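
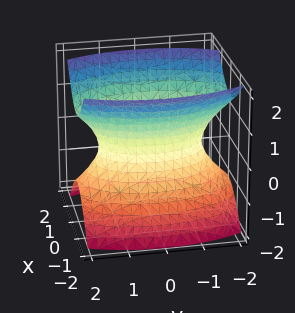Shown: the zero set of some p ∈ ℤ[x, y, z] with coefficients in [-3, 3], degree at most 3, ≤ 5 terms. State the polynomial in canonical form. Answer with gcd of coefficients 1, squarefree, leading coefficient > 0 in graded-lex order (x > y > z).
Degree: one connected sheet with a waist; a quadric, so deg p = 2.
Symmetries: mirror symmetry y ↦ −y ⇒ only even powers of y; mirror symmetry z ↦ −z ⇒ only even powers of z; the x ↦ −x reflection is a symmetry, so x appears only in even powers.
Checking where it meets the axes: the surface avoids every integer z-axis point in the box.
These observations pin down the coefficients.

3*x^2 + y^2 - 2*z^2 - 2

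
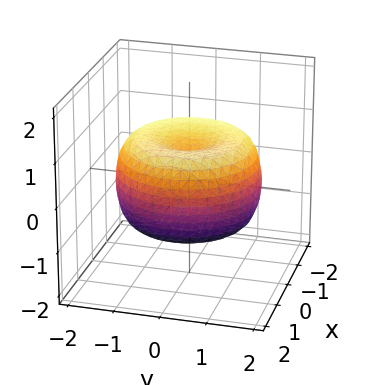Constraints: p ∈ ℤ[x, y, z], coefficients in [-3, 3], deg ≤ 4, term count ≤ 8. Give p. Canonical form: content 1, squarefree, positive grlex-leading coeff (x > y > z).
x^4 + 2*x^2*y^2 + y^4 - 2*x^2 - 2*y^2 + 2*z^2 - 1

First, the degree is 4 — a generic line meets the surface in up to 4 points.
Next, symmetries: rotational symmetry about the z-axis ⇒ p depends on x, y only through x² + y².
Next, against the integer gridlines: a circular section at z = -1 has radius exactly 1.
Finally, putting this together gives p.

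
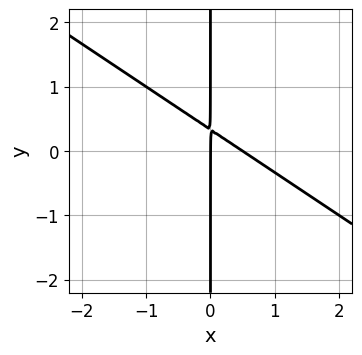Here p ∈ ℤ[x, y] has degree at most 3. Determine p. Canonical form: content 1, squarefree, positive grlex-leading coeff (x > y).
Degree: the shape is more complex than any degree-1 curve, so deg p = 2.
From the visible intercepts: the visible y-axis segment lies entirely on the curve; it meets the x-axis at x = 0 (among the integer gridlines).
Together with the visible shape, these determine p as stated.

2*x^2 + 3*x*y - x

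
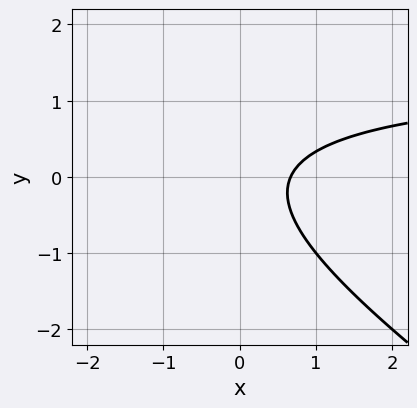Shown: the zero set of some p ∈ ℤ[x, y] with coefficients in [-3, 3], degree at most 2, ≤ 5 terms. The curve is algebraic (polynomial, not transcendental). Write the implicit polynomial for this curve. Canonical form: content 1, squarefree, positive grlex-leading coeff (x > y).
First, the degree is 2 — no degree-1 curve has this shape.
Then, from the axis intercepts and sections: the curve avoids every integer y-axis point in the box.
Finally, these observations pin down the coefficients.

2*x*y + 3*y^2 - 3*x + 2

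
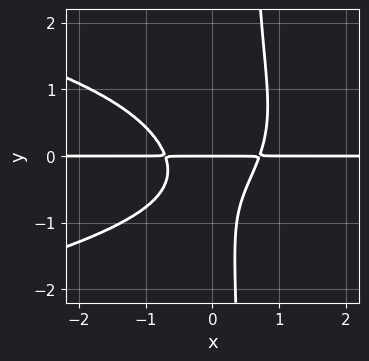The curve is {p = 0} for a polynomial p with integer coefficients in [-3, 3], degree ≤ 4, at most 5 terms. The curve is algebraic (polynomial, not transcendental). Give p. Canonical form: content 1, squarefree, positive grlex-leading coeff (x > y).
2*x*y^3 + 2*x^2*y - y^3 - y^2 - y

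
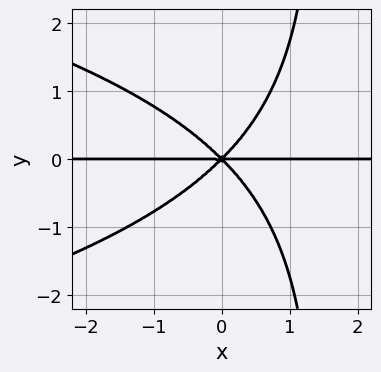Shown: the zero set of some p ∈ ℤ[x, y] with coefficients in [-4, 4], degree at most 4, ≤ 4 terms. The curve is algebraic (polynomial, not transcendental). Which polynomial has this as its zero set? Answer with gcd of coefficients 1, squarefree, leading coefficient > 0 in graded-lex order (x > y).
2*x*y^3 + 3*x^2*y - 3*y^3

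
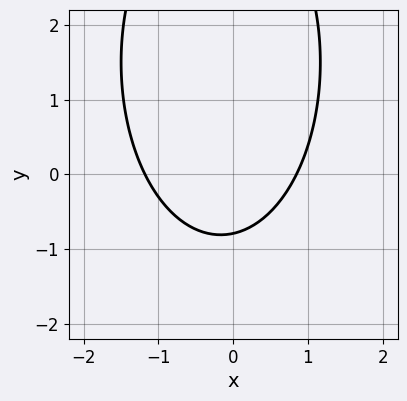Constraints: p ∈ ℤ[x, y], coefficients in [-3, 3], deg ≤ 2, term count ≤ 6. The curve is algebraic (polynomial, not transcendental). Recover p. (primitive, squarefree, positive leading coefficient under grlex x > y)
1. Degree: the shape is more complex than any degree-1 curve, so deg p = 2.
2. Putting this together gives p.

3*x^2 + y^2 + x - 3*y - 3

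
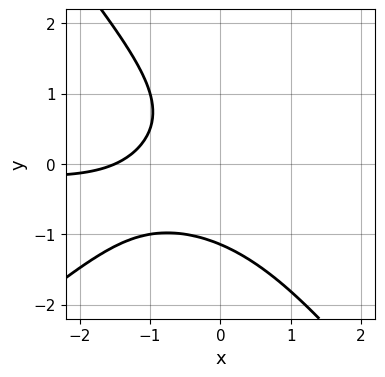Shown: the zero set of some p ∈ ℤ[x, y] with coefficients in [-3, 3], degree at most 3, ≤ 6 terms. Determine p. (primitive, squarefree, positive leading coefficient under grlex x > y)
2*x^2*y - x*y^2 - 2*y^3 - 2*x - 3

(a) deg p = 3. The shape is more complex than any degree-2 curve.
(b) Putting this together gives p.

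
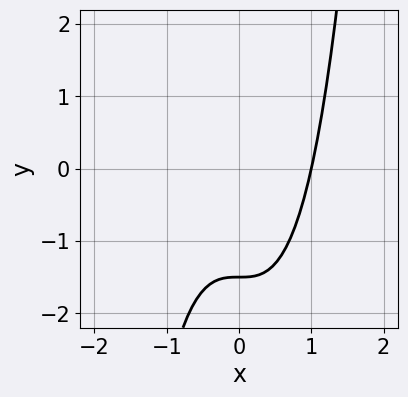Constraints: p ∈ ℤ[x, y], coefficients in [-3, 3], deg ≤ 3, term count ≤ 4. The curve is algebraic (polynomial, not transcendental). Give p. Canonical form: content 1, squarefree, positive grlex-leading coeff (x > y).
3*x^3 - 2*y - 3

(a) The degree is 3 — a generic line meets the curve in up to 3 points.
(b) From the axis intercepts and sections: it meets the x-axis at x = 1 (among the integer gridlines).
(c) These observations pin down the coefficients.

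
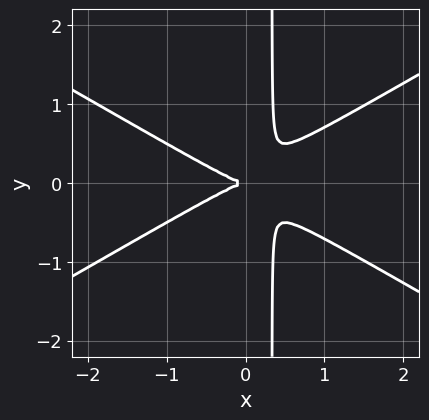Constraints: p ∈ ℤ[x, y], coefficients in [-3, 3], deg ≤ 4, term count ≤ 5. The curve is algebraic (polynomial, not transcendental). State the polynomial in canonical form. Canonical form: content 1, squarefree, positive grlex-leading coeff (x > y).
x^3 - 3*x*y^2 + y^2

The degree is 3 — the shape is more complex than any degree-2 curve.
Symmetries: it's symmetric under y → −y, forcing even powers of y.
Against the integer gridlines: it meets the x-axis at x = 0 (among the integer gridlines); it crosses the y-axis at the gridline y = 0.
Putting this together gives p.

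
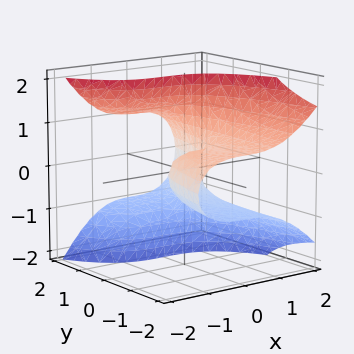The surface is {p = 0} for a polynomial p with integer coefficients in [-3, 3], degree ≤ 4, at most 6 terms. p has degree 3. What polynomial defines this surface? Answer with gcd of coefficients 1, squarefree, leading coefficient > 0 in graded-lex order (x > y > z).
2*x^3 + 3*y*z^2 - 2*z^2 - 2*y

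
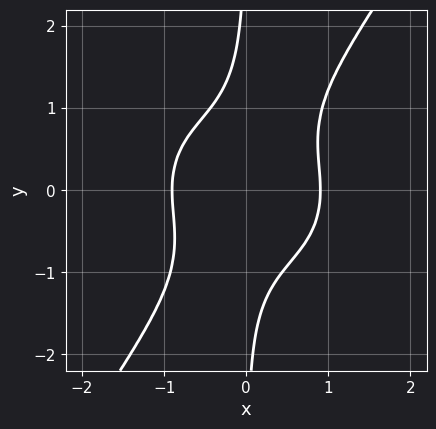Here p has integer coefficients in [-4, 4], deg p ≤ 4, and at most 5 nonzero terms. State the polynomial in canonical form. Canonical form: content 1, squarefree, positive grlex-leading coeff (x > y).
First, the degree is 4 — a generic line meets the curve in up to 4 points.
Then, against the integer gridlines: it misses every integer gridline on the y-axis.
Finally, the integer polynomial consistent with all of this is the stated p.

3*x^4 + 3*x^2*y^2 - 3*x*y^3 - 2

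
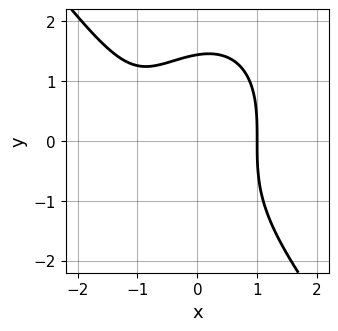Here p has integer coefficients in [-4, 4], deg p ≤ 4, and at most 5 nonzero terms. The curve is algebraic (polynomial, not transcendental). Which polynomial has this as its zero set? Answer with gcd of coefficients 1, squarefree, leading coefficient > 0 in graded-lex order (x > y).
(a) Degree: no degree-2 curve has this shape, so deg p = 3.
(b) Against the integer gridlines: one x-axis crossing is at x = 1.
(c) Solving for integer coefficients yields p as stated.

2*x^3 + y^3 + 2*x^2 - x - 3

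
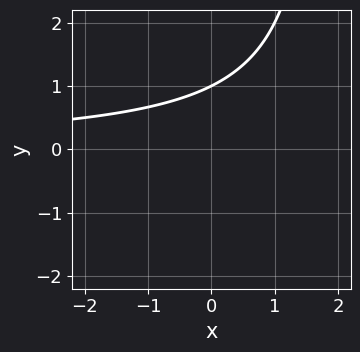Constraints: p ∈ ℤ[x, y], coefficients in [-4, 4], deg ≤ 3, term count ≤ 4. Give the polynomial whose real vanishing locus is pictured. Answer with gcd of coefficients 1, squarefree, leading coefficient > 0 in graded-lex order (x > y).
x*y - 2*y + 2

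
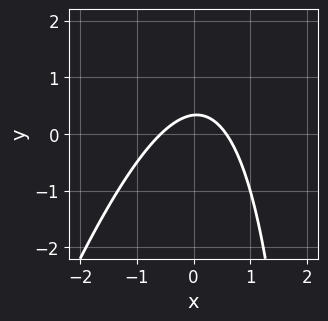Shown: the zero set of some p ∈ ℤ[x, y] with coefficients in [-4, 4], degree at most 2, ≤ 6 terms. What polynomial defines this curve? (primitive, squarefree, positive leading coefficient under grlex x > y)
First, degree: the shape is more complex than any degree-1 curve, so deg p = 2.
Finally, the integer polynomial consistent with all of this is the stated p.

3*x^2 - x*y + 3*y - 1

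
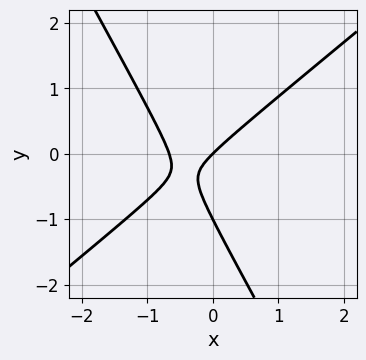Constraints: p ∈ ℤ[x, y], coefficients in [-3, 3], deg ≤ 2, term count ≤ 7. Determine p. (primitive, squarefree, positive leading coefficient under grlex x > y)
3*x^2 - 2*x*y - 2*y^2 + 2*x - 2*y

(a) deg p = 2. A generic line meets the curve in up to 2 points.
(b) From the axis intercepts and sections: one x-axis crossing is at x = 0; the y-axis gridline crossings are at y ∈ {-1, 0}.
(c) Solving for integer coefficients yields p as stated.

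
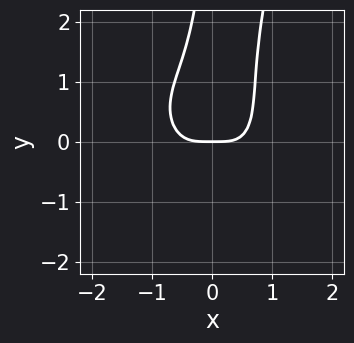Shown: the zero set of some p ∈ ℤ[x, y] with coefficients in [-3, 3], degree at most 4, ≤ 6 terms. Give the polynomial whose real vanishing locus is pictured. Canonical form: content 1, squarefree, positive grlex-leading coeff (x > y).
3*x^4 + x^3*y + 3*x^2*y^2 - x*y^3 - 2*y

(a) deg p = 4.
(b) Observable constraints: it crosses the y-axis at the gridline y = 0; it meets the x-axis at x = 0 (among the integer gridlines).
(c) Putting this together gives p.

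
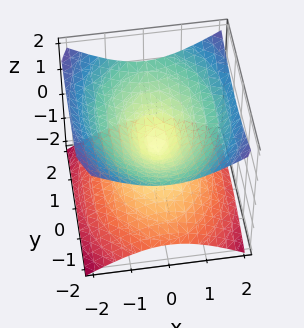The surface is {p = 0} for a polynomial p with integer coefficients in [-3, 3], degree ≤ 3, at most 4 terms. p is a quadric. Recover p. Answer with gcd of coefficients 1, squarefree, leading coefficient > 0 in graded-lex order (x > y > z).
(a) deg p = 2. A double cone through the origin; a quadric.
(b) Symmetries: the x ↦ −x reflection is a symmetry, so x appears only in even powers; mirror symmetry y ↦ −y ⇒ only even powers of y; the z ↦ −z reflection is a symmetry, so z appears only in even powers.
(c) Reading off the gridlines: it crosses the z-axis at the gridline z = 0; it crosses the y-axis at the gridline y = 0; it meets the x-axis at x = 0 (among the integer gridlines).
(d) Assembling these constraints gives the stated polynomial.

2*x^2 + y^2 - 3*z^2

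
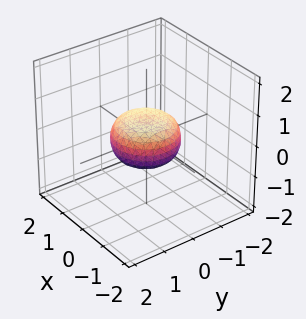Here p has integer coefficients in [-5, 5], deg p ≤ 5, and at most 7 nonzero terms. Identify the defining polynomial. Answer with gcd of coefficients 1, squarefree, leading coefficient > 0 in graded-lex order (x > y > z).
2*x^4 + 4*x^2*y^2 + 2*y^4 - x^2 - y^2 + 3*z^2 - 1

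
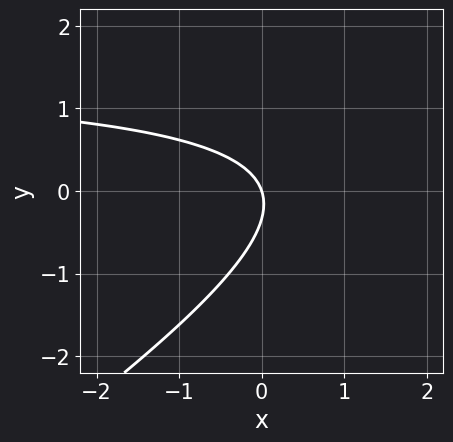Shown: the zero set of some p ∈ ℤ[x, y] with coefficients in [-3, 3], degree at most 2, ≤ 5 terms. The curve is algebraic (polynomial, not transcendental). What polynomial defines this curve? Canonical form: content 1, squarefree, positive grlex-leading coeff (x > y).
2*x*y - 3*y^2 - 3*x - y

First, deg p = 2. The shape is more complex than any degree-1 curve.
Next, observable constraints: it meets the x-axis at x = 0 (among the integer gridlines); it crosses the y-axis at the gridline y = 0.
Finally, fitting integer coefficients to these (and the overall shape) gives p.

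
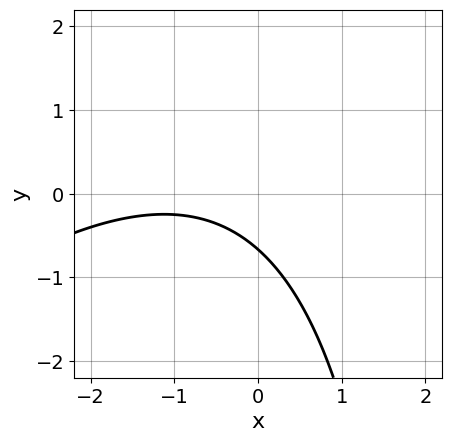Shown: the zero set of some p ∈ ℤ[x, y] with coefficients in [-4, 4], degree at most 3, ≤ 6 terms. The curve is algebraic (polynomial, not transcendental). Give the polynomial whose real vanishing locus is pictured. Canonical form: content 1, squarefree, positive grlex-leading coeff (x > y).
x^2 - x*y + 2*x + 3*y + 2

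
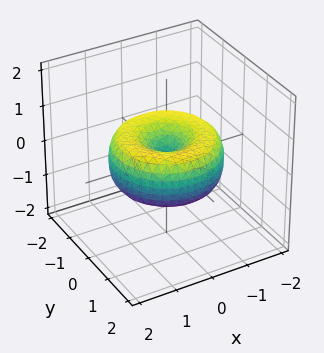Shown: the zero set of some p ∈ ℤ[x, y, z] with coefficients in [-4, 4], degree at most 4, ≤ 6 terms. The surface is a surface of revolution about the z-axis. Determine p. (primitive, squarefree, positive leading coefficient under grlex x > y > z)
First, degree: no degree-3 surface has this shape, so deg p = 4.
Next, symmetries: the surface is invariant under rotation about z: p = q(x² + y², z).
Then, checking where it meets the axes: it meets the x-axis at x = 0 (among the integer gridlines); one z-axis crossing is at z = 0.
Finally, these observations pin down the coefficients.

x^4 + 2*x^2*y^2 + y^4 - 2*x^2 - 2*y^2 + 2*z^2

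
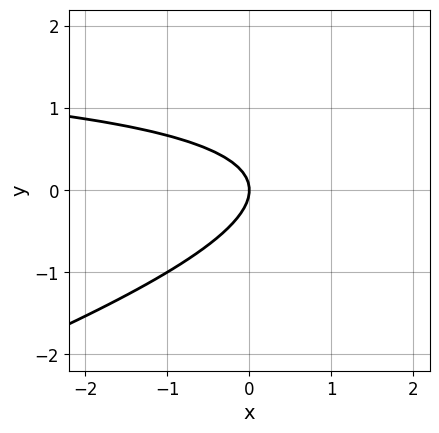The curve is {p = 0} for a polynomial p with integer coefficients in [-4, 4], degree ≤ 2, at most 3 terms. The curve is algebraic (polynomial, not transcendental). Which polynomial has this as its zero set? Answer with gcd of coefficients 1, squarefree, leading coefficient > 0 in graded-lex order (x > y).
x*y - 3*y^2 - 2*x

First, degree: no degree-1 curve has this shape, so deg p = 2.
Then, checking where it meets the axes: one y-axis crossing is at y = 0; it meets the x-axis at x = 0 (among the integer gridlines).
Finally, matching integer coefficients to the picture gives p.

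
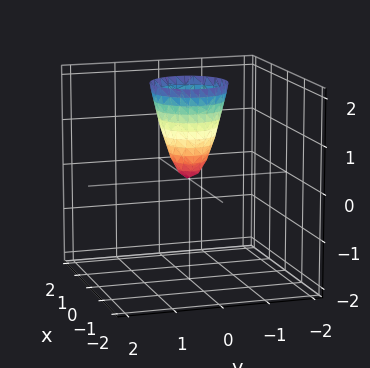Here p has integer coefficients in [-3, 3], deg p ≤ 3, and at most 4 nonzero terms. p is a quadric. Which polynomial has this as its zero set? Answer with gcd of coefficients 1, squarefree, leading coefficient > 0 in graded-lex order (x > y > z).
3*x^2 + 3*y^2 - z

First, degree: a single bowl opening along one axis; a quadric, so deg p = 2.
Next, symmetries: the surface is invariant under rotation about z: p = q(x² + y², z).
Then, from the visible intercepts: a circular section at z = 1 has radius between 0 and 1; one x-axis crossing is at x = 0; one y-axis crossing is at y = 0.
Finally, matching integer coefficients to the picture gives p.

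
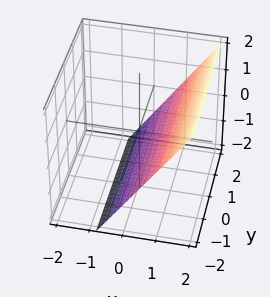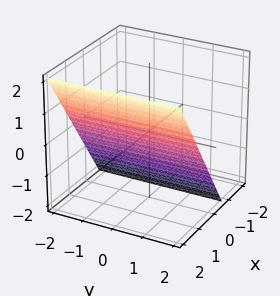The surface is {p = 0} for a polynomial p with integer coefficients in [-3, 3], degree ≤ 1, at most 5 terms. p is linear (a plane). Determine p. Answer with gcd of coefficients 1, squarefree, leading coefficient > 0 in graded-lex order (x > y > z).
deg p = 1. Every cross-section is a straight line — this is a plane.
From the visible intercepts: one z-axis crossing is at z = -1; it misses every integer gridline on the y-axis.
Together with the visible shape, these determine p as stated.

3*x - 2*z - 2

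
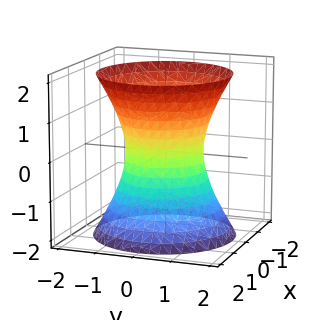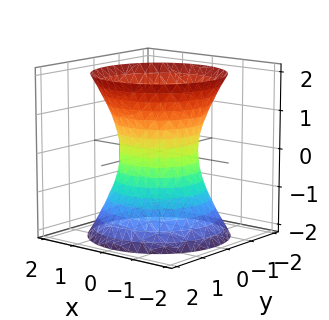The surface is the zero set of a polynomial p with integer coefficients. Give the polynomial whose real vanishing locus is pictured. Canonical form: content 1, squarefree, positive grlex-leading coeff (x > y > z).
Degree: no degree-1 surface has this shape, so deg p = 2.
Symmetries: rotational symmetry about the z-axis ⇒ p depends on x, y only through x² + y².
Reading off the gridlines: a circular section at z = 0 has radius exactly 1; it misses every integer gridline on the z-axis.
These observations pin down the coefficients.

2*x^2 + 2*y^2 - z^2 - 2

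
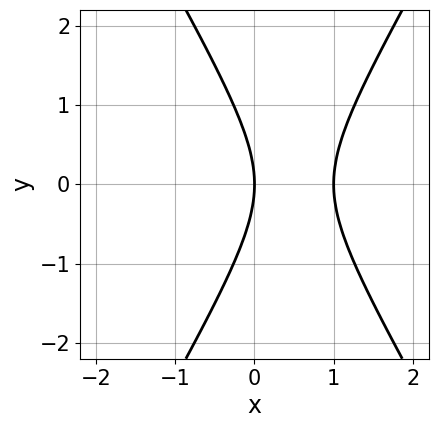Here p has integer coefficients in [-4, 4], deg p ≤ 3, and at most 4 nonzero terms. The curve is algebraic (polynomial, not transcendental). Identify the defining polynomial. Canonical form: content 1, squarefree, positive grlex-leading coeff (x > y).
(a) The degree is 2 — the shape is more complex than any degree-1 curve.
(b) Symmetries: mirror symmetry y ↦ −y ⇒ only even powers of y.
(c) Reading off the gridlines: the x-axis gridline crossings are at x ∈ {0, 1}; one y-axis crossing is at y = 0.
(d) Putting this together gives p.

3*x^2 - y^2 - 3*x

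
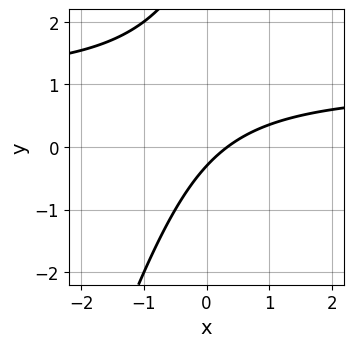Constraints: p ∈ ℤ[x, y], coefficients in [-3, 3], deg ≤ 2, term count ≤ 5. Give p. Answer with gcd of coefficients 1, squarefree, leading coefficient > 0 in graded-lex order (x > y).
3*x*y - y^2 - 3*x + 3*y + 1

The degree is 2 — the shape is more complex than any degree-1 curve.
Matching integer coefficients to the picture gives p.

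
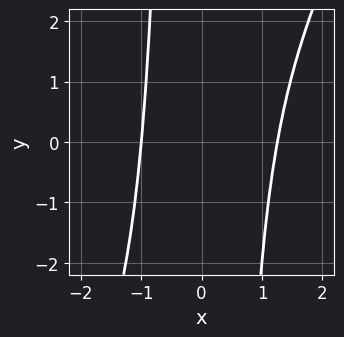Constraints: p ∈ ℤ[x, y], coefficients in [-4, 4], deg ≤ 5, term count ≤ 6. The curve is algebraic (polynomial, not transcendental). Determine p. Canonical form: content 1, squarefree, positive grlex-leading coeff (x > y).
2*x^4 - x^3*y - x^3 - 3

Degree: the shape is more complex than any degree-3 curve, so deg p = 4.
Against the integer gridlines: it meets the x-axis at x = -1 (among the integer gridlines); no y-intercept at any integer in the box.
Fitting integer coefficients to these (and the overall shape) gives p.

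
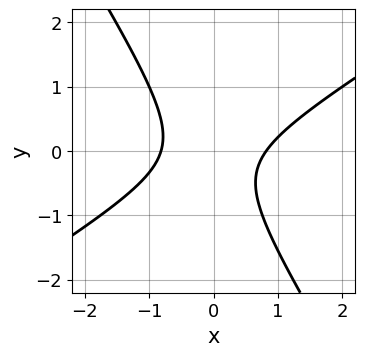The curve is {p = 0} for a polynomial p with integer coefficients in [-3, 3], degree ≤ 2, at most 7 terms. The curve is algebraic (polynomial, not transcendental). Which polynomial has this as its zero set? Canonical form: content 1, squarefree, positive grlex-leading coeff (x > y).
The degree is 2 — a generic line meets the curve in up to 2 points.
Against the integer gridlines: it misses every integer gridline on the y-axis.
Putting this together gives p.

3*x^2 - 3*x*y - 3*y^2 - y - 2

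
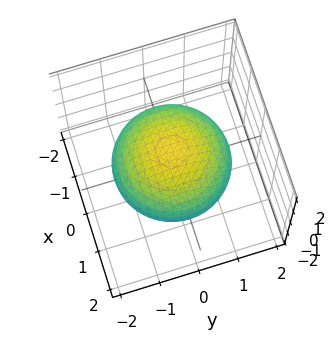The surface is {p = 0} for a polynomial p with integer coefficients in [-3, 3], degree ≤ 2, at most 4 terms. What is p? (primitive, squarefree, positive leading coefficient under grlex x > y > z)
x^2 + y^2 + 2*z^2 - 2

1. deg p = 2. Bounded and convex; a quadric.
2. Symmetries: the z-axis is an axis of rotation, so x and y enter only as x² + y²; mirror symmetry z ↦ −z ⇒ only even powers of z.
3. Reading off the gridlines: a circular section at z = 0 has radius between 1 and 2; the z-axis gridline crossings are at z ∈ {-1, 1}.
4. Solving for integer coefficients yields p as stated.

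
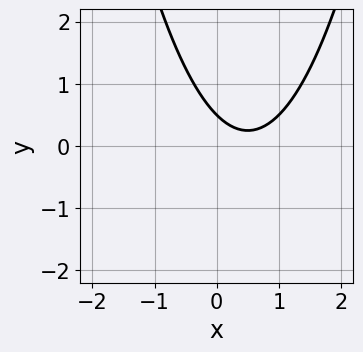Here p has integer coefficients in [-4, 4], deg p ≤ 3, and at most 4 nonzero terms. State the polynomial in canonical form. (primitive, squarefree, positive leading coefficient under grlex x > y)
First, degree: a generic line meets the curve in up to 2 points, so deg p = 2.
Then, from the visible intercepts: the curve avoids every integer x-axis point in the box.
Finally, assembling these constraints gives the stated polynomial.

2*x^2 - 2*x - 2*y + 1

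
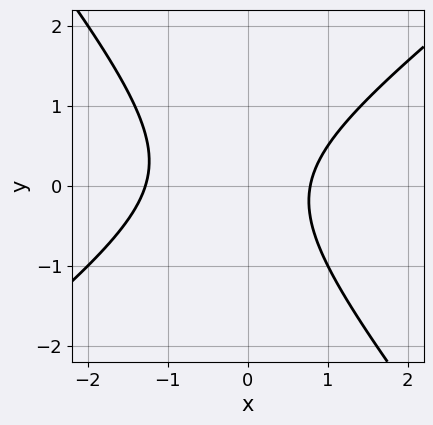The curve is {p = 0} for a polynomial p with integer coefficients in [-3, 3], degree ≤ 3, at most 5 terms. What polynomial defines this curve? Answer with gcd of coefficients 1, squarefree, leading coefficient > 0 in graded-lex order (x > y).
2*x^2 - x*y - 2*y^2 + x - 2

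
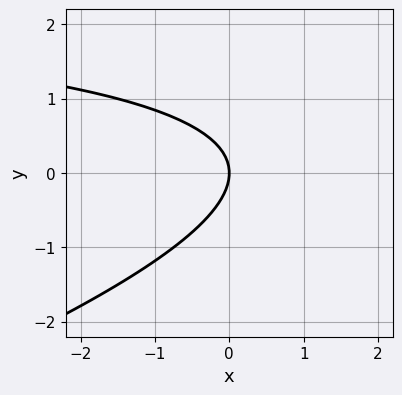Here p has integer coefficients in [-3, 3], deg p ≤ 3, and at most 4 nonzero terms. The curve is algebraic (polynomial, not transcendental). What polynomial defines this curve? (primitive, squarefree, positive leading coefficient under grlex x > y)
x*y - 3*y^2 - 3*x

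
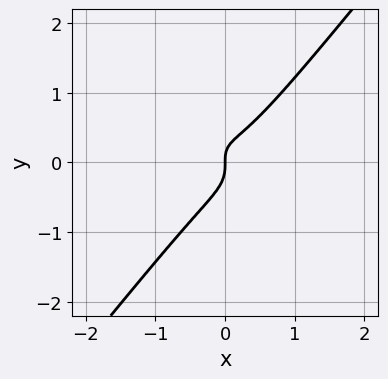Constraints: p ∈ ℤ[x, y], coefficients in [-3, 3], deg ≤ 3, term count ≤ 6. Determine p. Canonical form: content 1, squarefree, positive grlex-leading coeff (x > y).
2*x^3 + 3*x^2*y - 3*y^3 - x*y + x

First, degree: a generic line meets the curve in up to 3 points, so deg p = 3.
Then, reading off the gridlines: it meets the y-axis at y = 0 (among the integer gridlines); it crosses the x-axis at the gridline x = 0.
Finally, together with the visible shape, these determine p as stated.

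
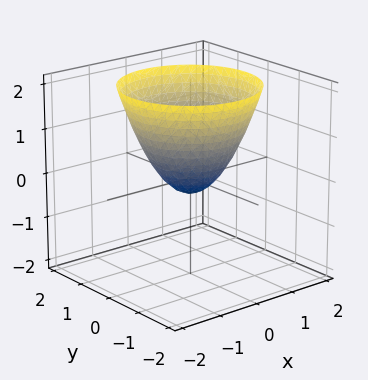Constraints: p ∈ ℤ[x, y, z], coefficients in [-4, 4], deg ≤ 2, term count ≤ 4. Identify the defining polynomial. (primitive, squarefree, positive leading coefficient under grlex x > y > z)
3*x^2 + 3*y^2 - 3*z - 1

First, degree: the shape is more complex than any degree-1 surface, so deg p = 2.
Then, symmetry: every cross-section ⟂ z is a circle, so x, y appear only via x² + y².
Then, observable constraints: a circular section at z = 1 has radius between 1 and 2.
Finally, solving for integer coefficients yields p as stated.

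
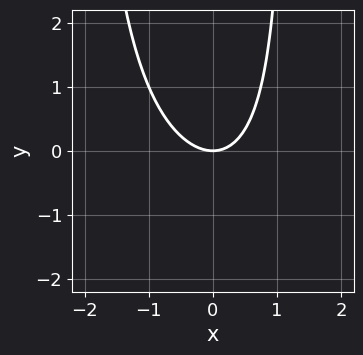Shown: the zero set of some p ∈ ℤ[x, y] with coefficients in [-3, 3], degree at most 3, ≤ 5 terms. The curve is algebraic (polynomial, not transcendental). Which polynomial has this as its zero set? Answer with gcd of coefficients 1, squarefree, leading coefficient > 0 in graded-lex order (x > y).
Degree: no degree-2 curve has this shape, so deg p = 3.
From the axis intercepts and sections: it crosses the y-axis at the gridline y = 0; it crosses the x-axis at the gridline x = 0.
These observations pin down the coefficients.

x^2*y + 3*x^2 + x*y - 3*y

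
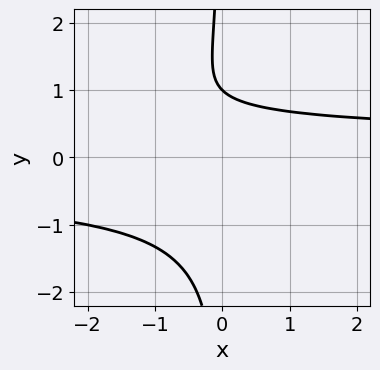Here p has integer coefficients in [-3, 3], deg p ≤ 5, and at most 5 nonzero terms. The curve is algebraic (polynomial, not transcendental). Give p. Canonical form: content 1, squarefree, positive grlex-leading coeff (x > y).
x*y^3 + y - 1

(a) Degree: no degree-3 curve has this shape, so deg p = 4.
(b) Reading off the gridlines: it misses every integer gridline on the x-axis; it meets the y-axis at y = 1 (among the integer gridlines).
(c) Matching integer coefficients to the picture gives p.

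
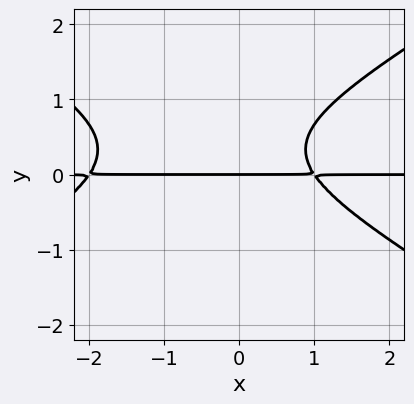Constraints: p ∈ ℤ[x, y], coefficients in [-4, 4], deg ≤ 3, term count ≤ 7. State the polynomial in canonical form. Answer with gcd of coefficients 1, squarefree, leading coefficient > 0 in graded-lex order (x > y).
x^2*y - 3*y^3 + x*y + 2*y^2 - 2*y

(a) deg p = 3. A generic line meets the curve in up to 3 points.
(b) Against the integer gridlines: every point of the x-axis in the box is on the curve; it crosses the y-axis at the gridline y = 0.
(c) Solving for integer coefficients yields p as stated.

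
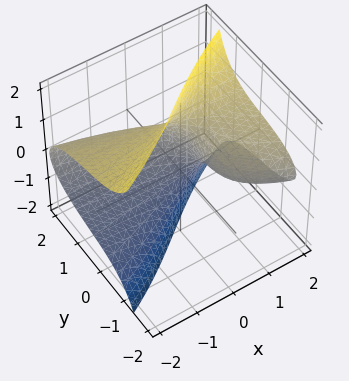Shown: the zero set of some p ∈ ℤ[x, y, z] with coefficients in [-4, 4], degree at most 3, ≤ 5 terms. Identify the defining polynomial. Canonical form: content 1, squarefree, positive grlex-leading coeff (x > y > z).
1. deg p = 3. No degree-2 surface has this shape.
2. From the visible intercepts: no z-intercept at any integer in the box.
3. These observations pin down the coefficients.

3*x*z^2 - y^3 - 3*y*z^2 - 3*x + 2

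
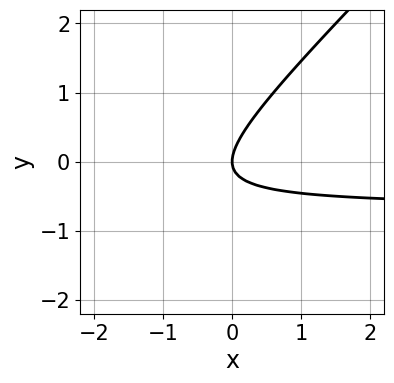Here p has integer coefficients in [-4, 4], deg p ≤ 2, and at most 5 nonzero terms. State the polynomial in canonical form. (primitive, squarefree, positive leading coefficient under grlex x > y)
3*x*y - 3*y^2 + 2*x

The degree is 2 — the shape is more complex than any degree-1 curve.
Reading off the gridlines: one y-axis crossing is at y = 0; it meets the x-axis at x = 0 (among the integer gridlines).
Assembling these constraints gives the stated polynomial.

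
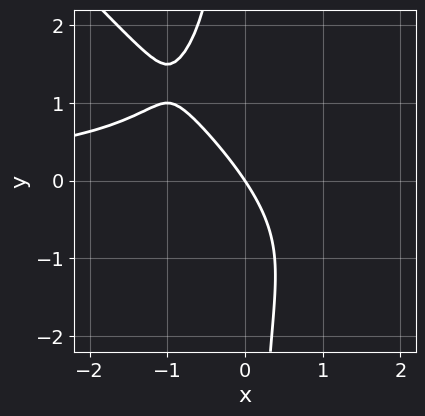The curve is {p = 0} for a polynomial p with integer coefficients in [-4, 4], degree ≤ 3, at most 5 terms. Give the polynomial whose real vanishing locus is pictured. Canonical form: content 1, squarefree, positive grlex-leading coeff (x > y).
2*x^2*y + 2*x*y^2 - x*y + 3*x + 2*y

deg p = 3. The shape is more complex than any degree-2 curve.
Against the integer gridlines: it meets the x-axis at x = 0 (among the integer gridlines); one y-axis crossing is at y = 0.
Assembling these constraints gives the stated polynomial.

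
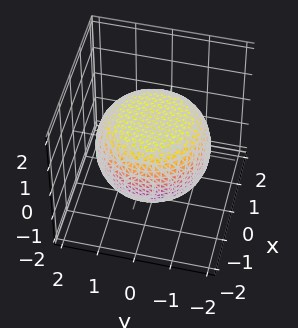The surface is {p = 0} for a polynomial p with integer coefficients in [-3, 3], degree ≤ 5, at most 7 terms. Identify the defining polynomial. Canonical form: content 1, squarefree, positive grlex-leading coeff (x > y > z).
x^4 + 2*x^2*y^2 + y^4 - x^2 - y^2 + 3*z^2 - 3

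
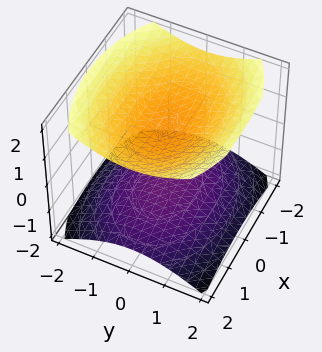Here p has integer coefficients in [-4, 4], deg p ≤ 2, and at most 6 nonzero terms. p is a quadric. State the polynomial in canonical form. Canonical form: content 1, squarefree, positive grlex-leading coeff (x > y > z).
x^2 + 2*y^2 - 3*z^2 + 3

First, the picture has 2 separate pieces. Treating them together as one polynomial.
Next, the degree is 2 — two sheets facing apart; a quadric.
Next, symmetries: the z ↦ −z reflection is a symmetry, so z appears only in even powers; it's symmetric under y → −y, forcing even powers of y; mirror symmetry x ↦ −x ⇒ only even powers of x.
Next, checking where it meets the axes: the surface avoids every integer y-axis point in the box; the surface avoids every integer x-axis point in the box; among the integer gridlines, it crosses the z-axis at z ∈ {-1, 1}.
Finally, putting this together gives p.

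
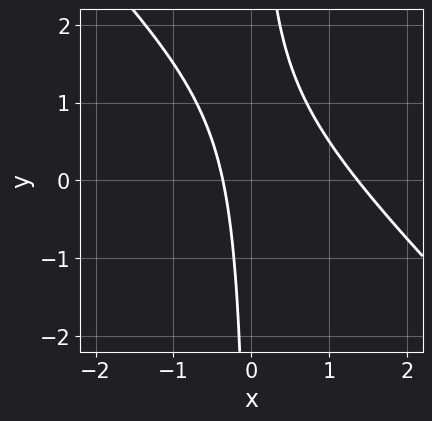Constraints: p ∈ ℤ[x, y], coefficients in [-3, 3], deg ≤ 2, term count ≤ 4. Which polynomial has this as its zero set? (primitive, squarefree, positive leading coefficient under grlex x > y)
2*x^2 + 2*x*y - 2*x - 1

1. deg p = 2. The shape is more complex than any degree-1 curve.
2. Checking where it meets the axes: no y-intercept at any integer in the box.
3. Fitting integer coefficients to these (and the overall shape) gives p.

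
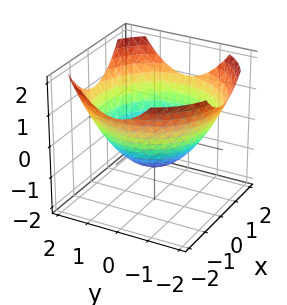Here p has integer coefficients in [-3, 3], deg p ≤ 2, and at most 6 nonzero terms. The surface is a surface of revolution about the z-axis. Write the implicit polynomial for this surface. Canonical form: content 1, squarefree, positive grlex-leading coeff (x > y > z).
x^2 + y^2 - 2*z - 2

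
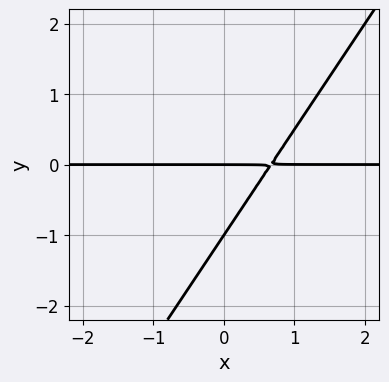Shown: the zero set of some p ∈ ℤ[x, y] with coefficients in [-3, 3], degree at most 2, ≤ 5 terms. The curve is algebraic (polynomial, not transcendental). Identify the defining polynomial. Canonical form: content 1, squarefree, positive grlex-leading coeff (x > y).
First, the degree is 2 — no degree-1 curve has this shape.
Then, from the axis intercepts and sections: the visible x-axis segment lies entirely on the curve; among the integer gridlines, it crosses the y-axis at y ∈ {-1, 0}.
Finally, putting this together gives p.

3*x*y - 2*y^2 - 2*y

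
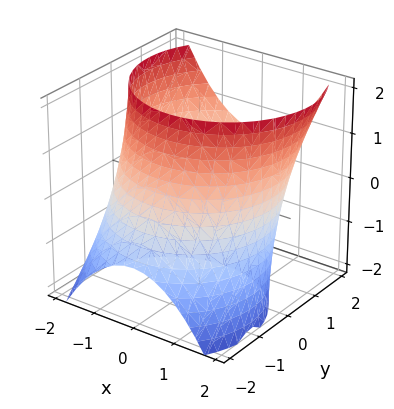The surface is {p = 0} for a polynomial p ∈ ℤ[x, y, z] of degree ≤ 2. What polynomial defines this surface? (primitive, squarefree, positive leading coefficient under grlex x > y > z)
1. The degree is 2 — the shape is more complex than any degree-1 surface.
2. Reading off the gridlines: no z-intercept at any integer in the box.
3. Assembling these constraints gives the stated polynomial.

x^2 + y^2 - y*z - 3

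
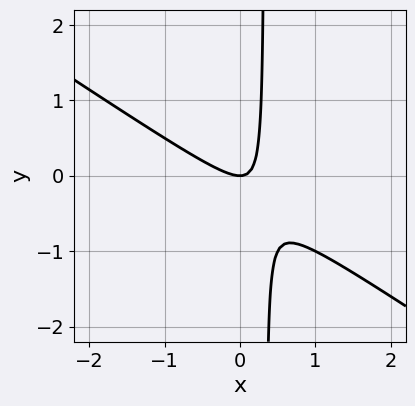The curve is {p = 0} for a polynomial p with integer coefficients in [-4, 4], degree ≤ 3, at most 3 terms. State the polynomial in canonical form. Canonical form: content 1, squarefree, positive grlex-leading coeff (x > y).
2*x^2 + 3*x*y - y

Degree: no degree-1 curve has this shape, so deg p = 2.
From the axis intercepts and sections: one y-axis crossing is at y = 0; it meets the x-axis at x = 0 (among the integer gridlines).
Assembling these constraints gives the stated polynomial.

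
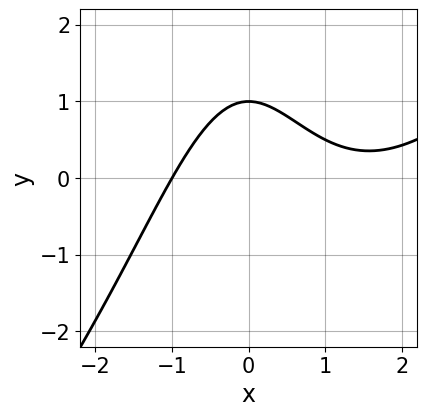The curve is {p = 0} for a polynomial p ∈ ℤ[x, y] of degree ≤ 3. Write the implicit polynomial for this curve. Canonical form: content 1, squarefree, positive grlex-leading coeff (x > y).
(a) The degree is 3 — no degree-2 curve has this shape.
(b) From the axis intercepts and sections: it crosses the y-axis at the gridline y = 1; it meets the x-axis at x = -1 (among the integer gridlines).
(c) Fitting integer coefficients to these (and the overall shape) gives p.

x^3 - x^2*y - 2*x^2 - 3*y + 3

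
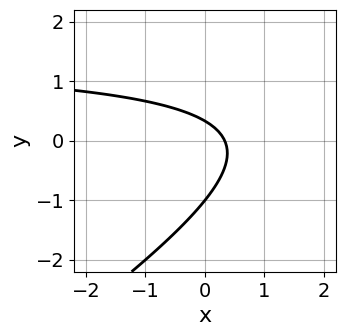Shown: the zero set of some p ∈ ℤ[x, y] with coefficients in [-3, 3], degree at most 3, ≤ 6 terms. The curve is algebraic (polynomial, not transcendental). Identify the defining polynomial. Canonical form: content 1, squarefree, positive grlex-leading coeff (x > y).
2*x*y - 3*y^2 - 3*x - 2*y + 1

deg p = 2. A generic line meets the curve in up to 2 points.
Reading off the gridlines: one y-axis crossing is at y = -1.
These observations pin down the coefficients.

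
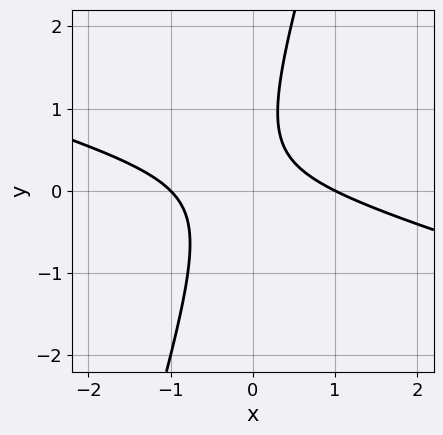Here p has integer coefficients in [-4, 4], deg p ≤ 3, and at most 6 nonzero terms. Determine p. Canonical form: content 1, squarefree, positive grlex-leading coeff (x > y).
First, the degree is 2 — a generic line meets the curve in up to 2 points.
Then, observable constraints: it misses every integer gridline on the y-axis; among the integer gridlines, it crosses the x-axis at x ∈ {-1, 1}.
Finally, assembling these constraints gives the stated polynomial.

x^2 + 3*x*y - y^2 + y - 1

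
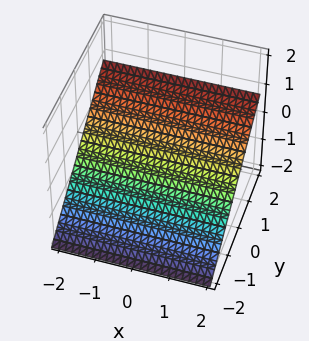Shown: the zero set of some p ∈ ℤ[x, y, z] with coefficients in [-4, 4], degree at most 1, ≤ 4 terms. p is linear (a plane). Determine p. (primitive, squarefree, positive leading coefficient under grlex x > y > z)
The degree is 1 — the surface is flat (a plane).
From the visible intercepts: it crosses the y-axis at the gridline y = 1; no x-intercept at any integer in the box.
Assembling these constraints gives the stated polynomial.

2*y - 3*z - 2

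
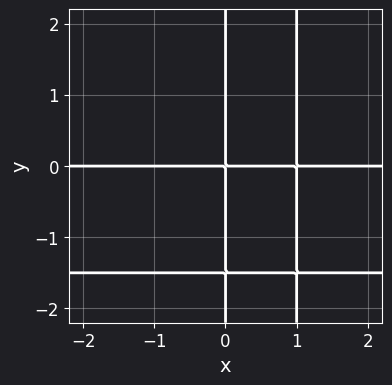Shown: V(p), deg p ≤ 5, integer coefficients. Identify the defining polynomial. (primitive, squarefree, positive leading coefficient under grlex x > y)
Degree: no degree-3 curve has this shape, so deg p = 4.
Reading off the gridlines: the visible x-axis segment lies entirely on the curve; the visible y-axis segment lies entirely on the curve.
The integer polynomial consistent with all of this is the stated p.

2*x^2*y^2 + 3*x^2*y - 2*x*y^2 - 3*x*y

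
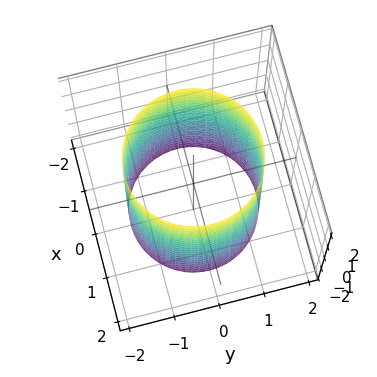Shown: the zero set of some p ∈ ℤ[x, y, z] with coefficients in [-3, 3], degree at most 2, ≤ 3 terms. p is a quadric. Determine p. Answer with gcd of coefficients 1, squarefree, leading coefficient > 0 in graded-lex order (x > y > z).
x^2 + y^2 - 2

1. deg p = 2. Constant cross-section along one axis; a quadric.
2. Symmetries: the z ↦ −z reflection is a symmetry, so z appears only in even powers; the z-axis is an axis of rotation, so x and y enter only as x² + y².
3. Reading off the gridlines: a circular section at z = 2 has radius between 1 and 2; no z-intercept at any integer in the box.
4. Putting this together gives p.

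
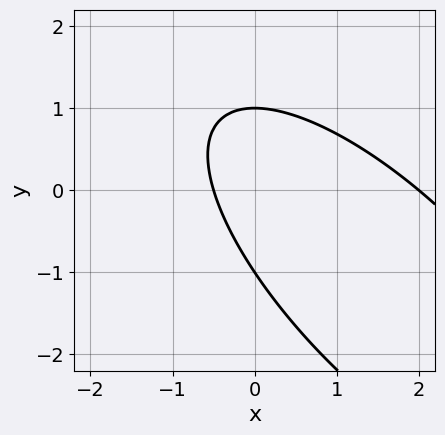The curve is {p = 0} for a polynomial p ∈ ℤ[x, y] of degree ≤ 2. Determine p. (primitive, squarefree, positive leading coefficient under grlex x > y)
1. deg p = 2. No degree-1 curve has this shape.
2. Reading off the gridlines: it crosses the x-axis at the gridline x = 2; the y-axis gridline crossings are at y ∈ {-1, 1}.
3. The integer polynomial consistent with all of this is the stated p.

2*x^2 + 3*x*y + 2*y^2 - 3*x - 2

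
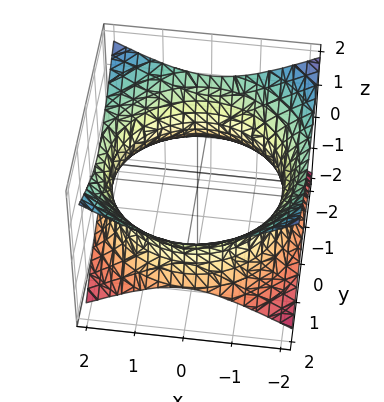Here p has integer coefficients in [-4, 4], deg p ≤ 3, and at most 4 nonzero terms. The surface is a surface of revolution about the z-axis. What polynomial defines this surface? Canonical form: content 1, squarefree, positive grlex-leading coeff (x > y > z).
x^2 + y^2 - 2*z^2 - 3

(a) The degree is 2 — the shape is more complex than any degree-1 surface.
(b) Symmetries: rotational symmetry about the z-axis ⇒ p depends on x, y only through x² + y².
(c) Checking where it meets the axes: the surface avoids every integer z-axis point in the box; a circular section at z = 0 has radius between 1 and 2.
(d) These observations pin down the coefficients.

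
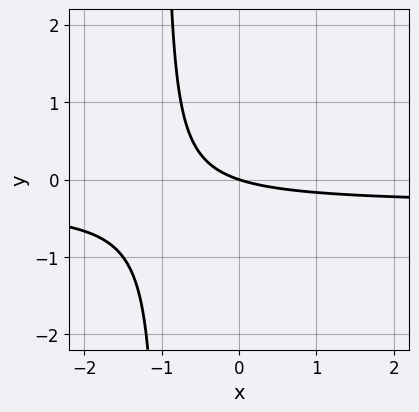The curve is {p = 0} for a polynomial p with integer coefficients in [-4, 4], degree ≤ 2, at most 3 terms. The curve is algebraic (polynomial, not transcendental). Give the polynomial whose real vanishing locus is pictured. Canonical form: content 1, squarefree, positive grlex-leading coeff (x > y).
3*x*y + x + 3*y

First, deg p = 2. The shape is more complex than any degree-1 curve.
Then, observable constraints: one x-axis crossing is at x = 0; it crosses the y-axis at the gridline y = 0.
Finally, these observations pin down the coefficients.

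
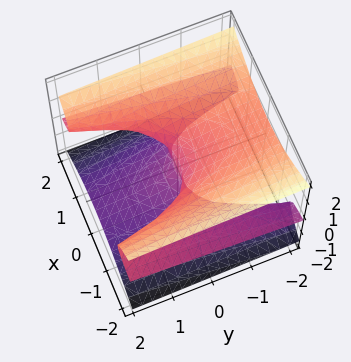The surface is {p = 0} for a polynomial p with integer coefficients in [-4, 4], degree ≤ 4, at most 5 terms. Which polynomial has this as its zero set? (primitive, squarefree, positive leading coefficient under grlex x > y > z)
The degree is 3 — no degree-2 surface has this shape.
Against the integer gridlines: one y-axis crossing is at y = 0; it crosses the z-axis at the gridline z = 0.
These observations pin down the coefficients. Check: (-1, 0, 0) on the x-axis lies on the surface, and p(-1, 0, 0) = 0. ✓

2*x^2*z - 3*z^3 - y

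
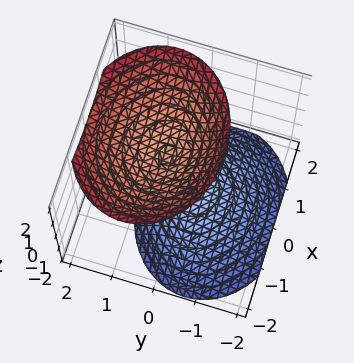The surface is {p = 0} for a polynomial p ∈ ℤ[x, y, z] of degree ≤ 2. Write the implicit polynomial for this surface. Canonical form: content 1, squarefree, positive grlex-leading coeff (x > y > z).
2*x^2 + 3*y^2 - 2*y*z - 2*z^2 + 2

The picture has 2 separate pieces.
deg p = 2.
Observable constraints: no y-intercept at any integer in the box; the z-axis gridline crossings are at z ∈ {-1, 1}.
Matching integer coefficients to the picture gives p.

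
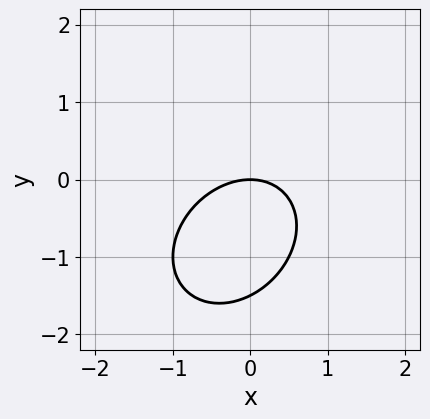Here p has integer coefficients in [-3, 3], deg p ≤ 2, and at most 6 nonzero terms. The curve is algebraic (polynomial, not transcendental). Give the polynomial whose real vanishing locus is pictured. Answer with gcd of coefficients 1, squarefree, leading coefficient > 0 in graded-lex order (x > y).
The degree is 2 — no degree-1 curve has this shape.
Observable constraints: it crosses the y-axis at the gridline y = 0; it meets the x-axis at x = 0 (among the integer gridlines).
These observations pin down the coefficients.

2*x^2 - x*y + 2*y^2 + 3*y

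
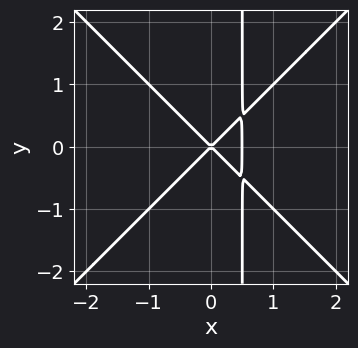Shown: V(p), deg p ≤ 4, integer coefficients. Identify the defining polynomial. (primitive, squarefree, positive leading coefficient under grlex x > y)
2*x^3 - 2*x*y^2 - x^2 + y^2

(a) The degree is 3 — a generic line meets the curve in up to 3 points.
(b) Symmetries: mirror symmetry y ↦ −y ⇒ only even powers of y.
(c) Against the integer gridlines: one x-axis crossing is at x = 0; one y-axis crossing is at y = 0.
(d) Solving for integer coefficients yields p as stated.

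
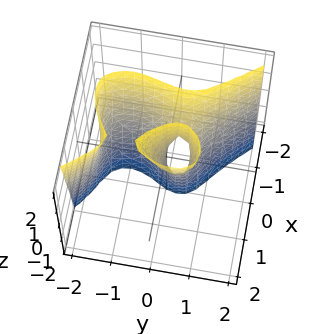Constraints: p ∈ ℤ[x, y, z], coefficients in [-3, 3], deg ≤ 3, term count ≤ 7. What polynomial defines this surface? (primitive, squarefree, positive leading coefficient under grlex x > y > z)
deg p = 3.
From the visible intercepts: one x-axis crossing is at x = 0; it meets the y-axis at y = 0 (among the integer gridlines); every point of the z-axis in the box is on the surface.
Together with the visible shape, these determine p as stated.

2*x^3 + y^3 - x*z + y^2 - y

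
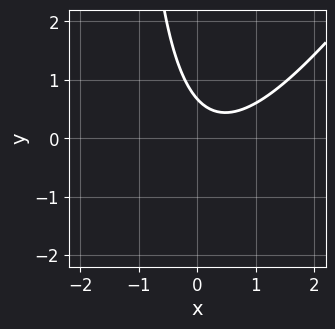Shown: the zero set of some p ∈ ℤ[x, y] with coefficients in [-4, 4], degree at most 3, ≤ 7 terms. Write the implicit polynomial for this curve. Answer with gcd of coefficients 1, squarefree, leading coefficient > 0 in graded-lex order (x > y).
3*x^2 - 2*x*y - 2*x - 3*y + 2

Degree: a generic line meets the curve in up to 2 points, so deg p = 2.
Checking where it meets the axes: no x-intercept at any integer in the box.
The integer polynomial consistent with all of this is the stated p.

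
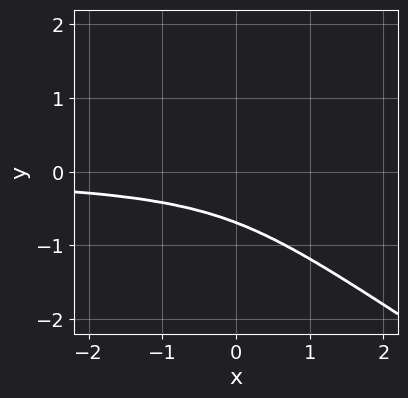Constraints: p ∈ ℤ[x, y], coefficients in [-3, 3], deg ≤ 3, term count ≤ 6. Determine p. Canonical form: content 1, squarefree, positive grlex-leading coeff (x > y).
2*x*y^2 + 3*y^3 - x*y + 1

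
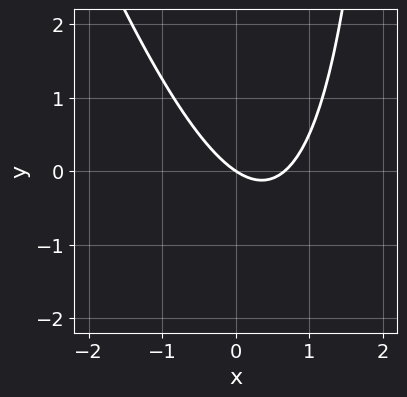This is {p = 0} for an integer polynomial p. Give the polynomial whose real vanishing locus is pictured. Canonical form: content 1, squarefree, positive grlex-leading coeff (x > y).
Degree: no degree-1 curve has this shape, so deg p = 2.
Against the integer gridlines: it crosses the y-axis at the gridline y = 0; it meets the x-axis at x = 0 (among the integer gridlines).
Assembling these constraints gives the stated polynomial.

3*x^2 + x*y - 2*x - 3*y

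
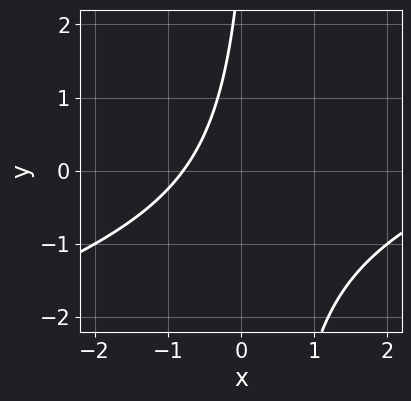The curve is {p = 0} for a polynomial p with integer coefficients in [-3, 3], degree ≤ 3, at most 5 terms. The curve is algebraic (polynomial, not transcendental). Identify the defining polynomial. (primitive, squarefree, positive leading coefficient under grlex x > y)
x^2 - 3*x*y - 3*x + y - 3

First, the degree is 2 — the shape is more complex than any degree-1 curve.
Then, against the integer gridlines: it misses every integer gridline on the y-axis.
Finally, fitting integer coefficients to these (and the overall shape) gives p.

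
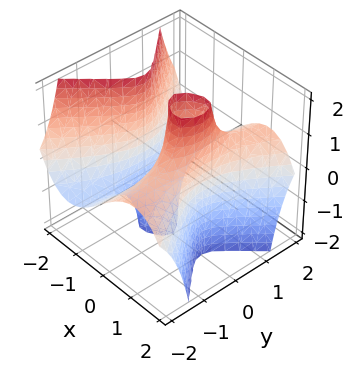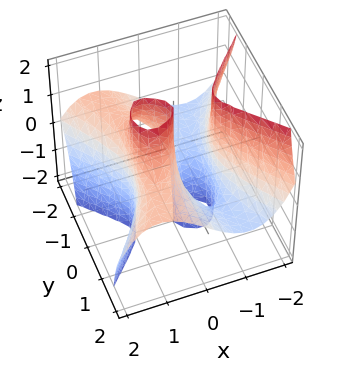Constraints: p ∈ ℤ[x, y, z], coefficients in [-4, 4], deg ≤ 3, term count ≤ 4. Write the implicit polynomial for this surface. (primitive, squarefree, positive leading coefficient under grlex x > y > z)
3*x^3 - 2*x*y^2 + 3*y^2*z - 3*x

1. Degree: no degree-2 surface has this shape, so deg p = 3.
2. Reading off the gridlines: every point of the z-axis in the box is on the surface; among the integer gridlines, it crosses the x-axis at x ∈ {-1, 0, 1}; the visible y-axis segment lies entirely on the surface.
3. Assembling these constraints gives the stated polynomial.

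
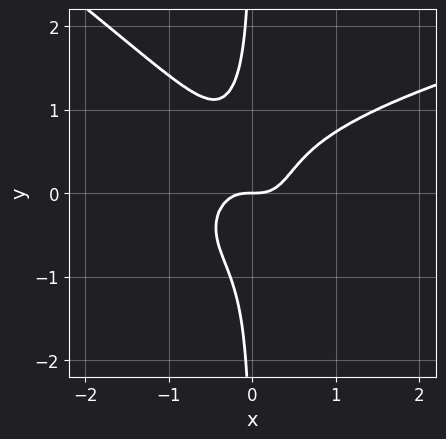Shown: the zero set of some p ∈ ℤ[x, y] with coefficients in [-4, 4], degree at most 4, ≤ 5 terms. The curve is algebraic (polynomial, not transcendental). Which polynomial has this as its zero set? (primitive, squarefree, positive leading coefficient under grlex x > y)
2*x^2*y^2 + 3*x*y^3 - 3*x^3 + y

First, deg p = 4. A generic line meets the curve in up to 4 points.
Next, from the visible intercepts: one x-axis crossing is at x = 0; it meets the y-axis at y = 0 (among the integer gridlines).
Finally, the integer polynomial consistent with all of this is the stated p.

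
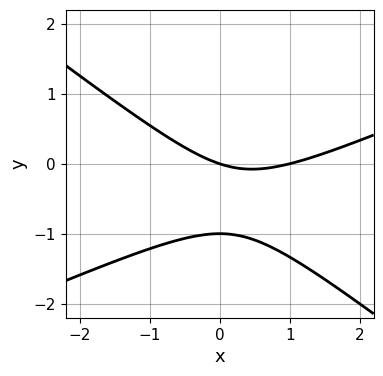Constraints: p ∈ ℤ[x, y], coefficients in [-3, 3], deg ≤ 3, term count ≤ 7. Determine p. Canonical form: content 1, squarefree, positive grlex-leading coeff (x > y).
x^2 - x*y - 3*y^2 - x - 3*y

The degree is 2 — the shape is more complex than any degree-1 curve.
Observable constraints: the x-axis gridline crossings are at x ∈ {0, 1}; the y-axis gridline crossings are at y ∈ {-1, 0}.
The integer polynomial consistent with all of this is the stated p.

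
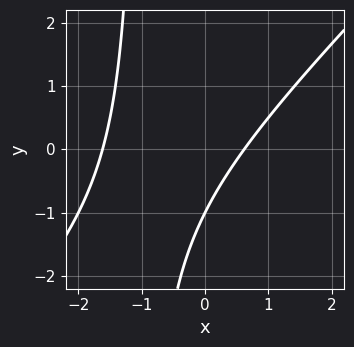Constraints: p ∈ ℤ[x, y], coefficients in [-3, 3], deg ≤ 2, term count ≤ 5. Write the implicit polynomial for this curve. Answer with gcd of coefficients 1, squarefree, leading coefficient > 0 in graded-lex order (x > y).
First, degree: no degree-1 curve has this shape, so deg p = 2.
Then, from the visible intercepts: it crosses the y-axis at the gridline y = -1.
Finally, solving for integer coefficients yields p as stated.

x^2 - x*y + x - y - 1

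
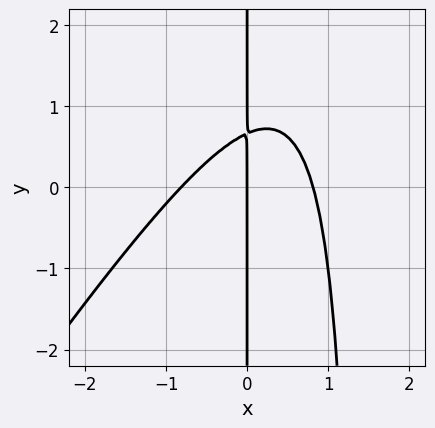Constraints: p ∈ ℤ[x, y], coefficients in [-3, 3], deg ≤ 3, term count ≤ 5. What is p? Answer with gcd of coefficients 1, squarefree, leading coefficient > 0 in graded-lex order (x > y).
3*x^3 - 2*x^2*y + 3*x*y - 2*x

(a) Degree: no degree-2 curve has this shape, so deg p = 3.
(b) From the axis intercepts and sections: one x-axis crossing is at x = 0; the visible y-axis segment lies entirely on the curve.
(c) Putting this together gives p.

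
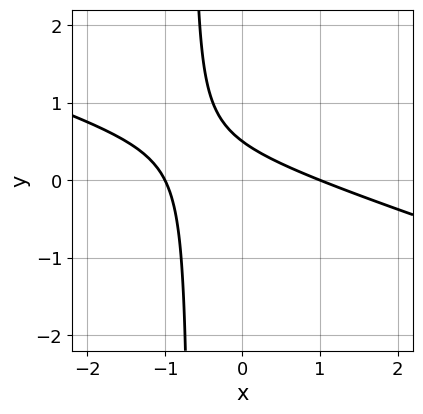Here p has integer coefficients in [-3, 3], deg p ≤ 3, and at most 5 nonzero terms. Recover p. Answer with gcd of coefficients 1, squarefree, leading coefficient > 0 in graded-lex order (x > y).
x^2 + 3*x*y + 2*y - 1

First, degree: the shape is more complex than any degree-1 curve, so deg p = 2.
Next, observable constraints: among the integer gridlines, it crosses the x-axis at x ∈ {-1, 1}.
Finally, matching integer coefficients to the picture gives p.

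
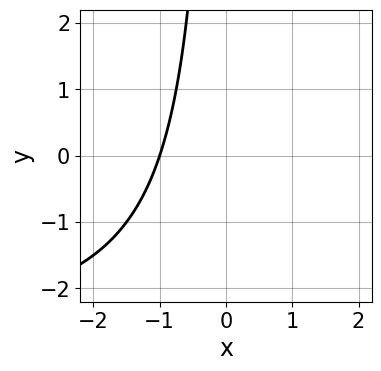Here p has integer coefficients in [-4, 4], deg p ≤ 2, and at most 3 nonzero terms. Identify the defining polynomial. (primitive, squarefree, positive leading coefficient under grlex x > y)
The degree is 2 — a generic line meets the curve in up to 2 points.
Reading off the gridlines: it misses every integer gridline on the y-axis; it crosses the x-axis at the gridline x = -1.
The integer polynomial consistent with all of this is the stated p.

x*y + 3*x + 3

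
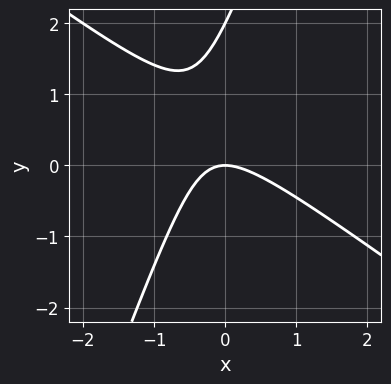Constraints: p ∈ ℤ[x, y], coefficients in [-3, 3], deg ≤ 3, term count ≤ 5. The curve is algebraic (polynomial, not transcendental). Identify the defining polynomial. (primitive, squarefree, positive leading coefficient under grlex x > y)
First, deg p = 2. The shape is more complex than any degree-1 curve.
Next, from the axis intercepts and sections: one x-axis crossing is at x = 0; the y-axis gridline crossings are at y ∈ {0, 2}.
Finally, assembling these constraints gives the stated polynomial.

2*x^2 + 2*x*y - y^2 + 2*y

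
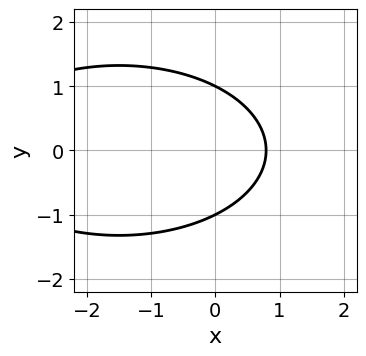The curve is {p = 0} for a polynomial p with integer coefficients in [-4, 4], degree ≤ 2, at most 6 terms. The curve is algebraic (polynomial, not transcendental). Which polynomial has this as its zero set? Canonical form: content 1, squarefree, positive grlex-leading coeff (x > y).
x^2 + 3*y^2 + 3*x - 3

Degree: the shape is more complex than any degree-1 curve, so deg p = 2.
Symmetries: it's symmetric under y → −y, forcing even powers of y.
Against the integer gridlines: among the integer gridlines, it crosses the y-axis at y ∈ {-1, 1}.
Assembling these constraints gives the stated polynomial.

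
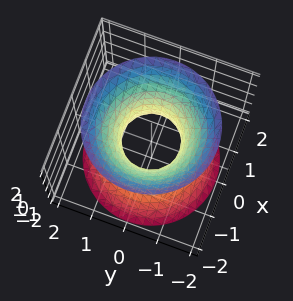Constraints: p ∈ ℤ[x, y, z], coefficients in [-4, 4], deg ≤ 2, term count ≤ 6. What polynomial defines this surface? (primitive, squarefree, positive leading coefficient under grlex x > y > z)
(a) Degree: a generic line meets the surface in up to 2 points, so deg p = 2.
(b) Symmetries: the z-axis is an axis of rotation, so x and y enter only as x² + y².
(c) Checking where it meets the axes: a circular section at z = 0 has radius between 0 and 1; the surface avoids every integer z-axis point in the box.
(d) Solving for integer coefficients yields p as stated.

3*x^2 + 3*y^2 - 2*z^2 - 2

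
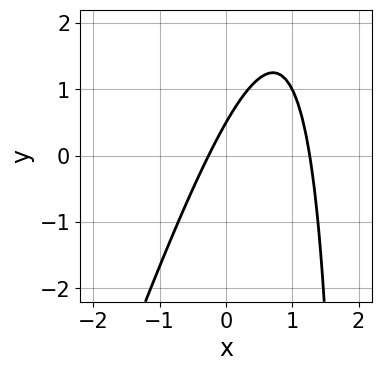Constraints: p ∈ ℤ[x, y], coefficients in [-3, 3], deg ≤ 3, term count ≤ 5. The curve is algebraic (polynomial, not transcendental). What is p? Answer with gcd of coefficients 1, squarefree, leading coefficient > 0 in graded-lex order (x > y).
3*x^2 - x*y - 3*x + 2*y - 1

(a) deg p = 2. A generic line meets the curve in up to 2 points.
(b) Solving for integer coefficients yields p as stated.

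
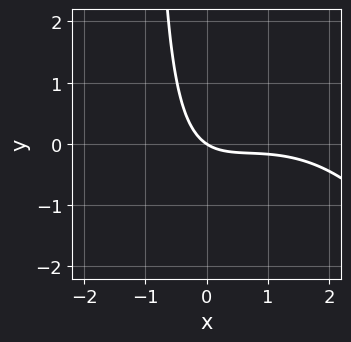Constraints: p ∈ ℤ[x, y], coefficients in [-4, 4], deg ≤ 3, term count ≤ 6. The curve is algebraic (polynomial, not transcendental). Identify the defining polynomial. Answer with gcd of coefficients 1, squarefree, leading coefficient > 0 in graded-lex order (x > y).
x^3 - 2*x^2 + 3*x*y + 2*x + 3*y

1. deg p = 3. A generic line meets the curve in up to 3 points.
2. Against the integer gridlines: it crosses the y-axis at the gridline y = 0; one x-axis crossing is at x = 0.
3. Assembling these constraints gives the stated polynomial.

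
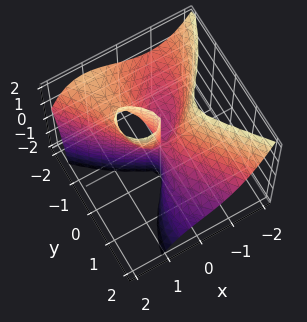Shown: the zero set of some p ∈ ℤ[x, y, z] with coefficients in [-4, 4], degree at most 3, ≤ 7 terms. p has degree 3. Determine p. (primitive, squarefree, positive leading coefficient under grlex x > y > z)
2*x^3 + y^3 + 2*y^2*z + 2*x*y - x*z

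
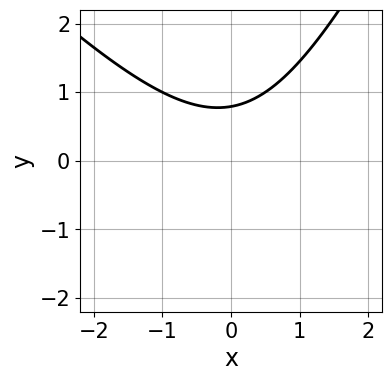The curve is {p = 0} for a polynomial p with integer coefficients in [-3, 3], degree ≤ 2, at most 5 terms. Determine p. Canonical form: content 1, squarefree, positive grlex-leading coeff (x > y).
2*x^2 + x*y - y^2 - 3*y + 3

Degree: no degree-1 curve has this shape, so deg p = 2.
From the axis intercepts and sections: no x-intercept at any integer in the box.
Fitting integer coefficients to these (and the overall shape) gives p.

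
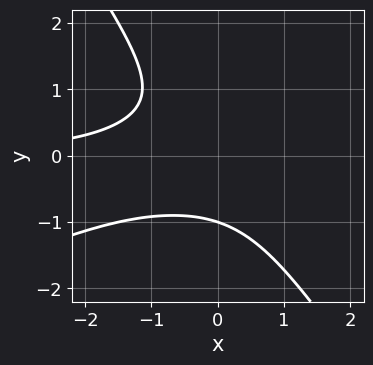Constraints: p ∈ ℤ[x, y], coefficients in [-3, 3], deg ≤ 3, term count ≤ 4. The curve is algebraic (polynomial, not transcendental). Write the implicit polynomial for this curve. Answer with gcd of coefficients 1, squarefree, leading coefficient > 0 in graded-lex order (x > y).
(a) Degree: a generic line meets the curve in up to 3 points, so deg p = 3.
(b) From the axis intercepts and sections: one y-axis crossing is at y = -1; no x-intercept at any integer in the box.
(c) Putting this together gives p.

2*x^2*y - 3*x*y^2 - 3*y^3 - 3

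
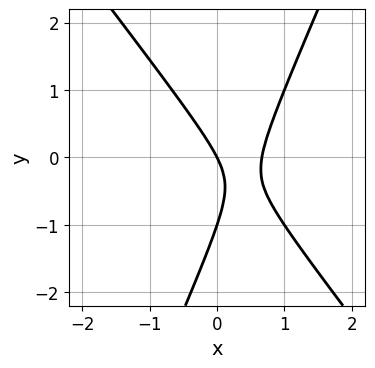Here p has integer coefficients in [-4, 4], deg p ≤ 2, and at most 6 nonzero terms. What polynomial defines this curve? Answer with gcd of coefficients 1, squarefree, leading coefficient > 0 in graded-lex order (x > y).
3*x^2 + x*y - y^2 - 2*x - y

1. deg p = 2.
2. From the visible intercepts: one x-axis crossing is at x = 0; the y-axis gridline crossings are at y ∈ {-1, 0}.
3. Fitting integer coefficients to these (and the overall shape) gives p.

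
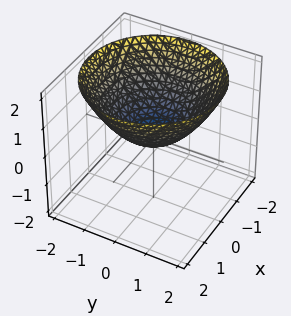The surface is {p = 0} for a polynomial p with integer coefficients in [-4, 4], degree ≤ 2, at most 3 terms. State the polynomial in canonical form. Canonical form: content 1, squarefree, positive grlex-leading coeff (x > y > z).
x^2 + y^2 - 2*z

First, degree: a single bowl opening along one axis; a quadric, so deg p = 2.
Then, symmetries: rotational symmetry about the z-axis ⇒ p depends on x, y only through x² + y².
Then, observable constraints: it meets the y-axis at y = 0 (among the integer gridlines); a circular section at z = 1 has radius between 1 and 2; it crosses the x-axis at the gridline x = 0.
Finally, these observations pin down the coefficients.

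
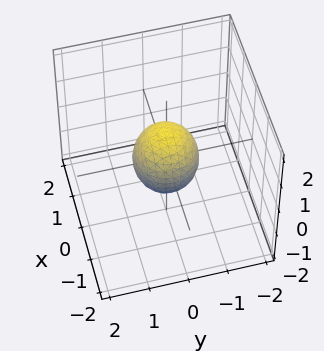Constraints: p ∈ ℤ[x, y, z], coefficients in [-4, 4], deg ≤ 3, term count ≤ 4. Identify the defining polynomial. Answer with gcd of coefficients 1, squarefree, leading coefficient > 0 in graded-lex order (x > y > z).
3*x^2 + 3*y^2 + 2*z^2 - 2

1. deg p = 2. Bounded and convex; a quadric.
2. Symmetries: rotational symmetry about the z-axis ⇒ p depends on x, y only through x² + y²; it's symmetric under z → −z, forcing even powers of z.
3. From the axis intercepts and sections: the z-axis gridline crossings are at z ∈ {-1, 1}; a circular section at z = 0 has radius between 0 and 1.
4. Assembling these constraints gives the stated polynomial.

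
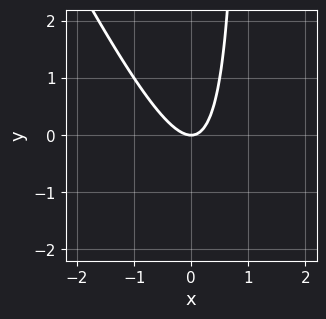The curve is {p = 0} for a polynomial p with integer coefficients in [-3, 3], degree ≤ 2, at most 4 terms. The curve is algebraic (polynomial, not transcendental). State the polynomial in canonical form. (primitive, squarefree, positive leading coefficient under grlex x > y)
(a) Degree: no degree-1 curve has this shape, so deg p = 2.
(b) Observable constraints: it crosses the x-axis at the gridline x = 0; it meets the y-axis at y = 0 (among the integer gridlines).
(c) Putting this together gives p.

2*x^2 + x*y - y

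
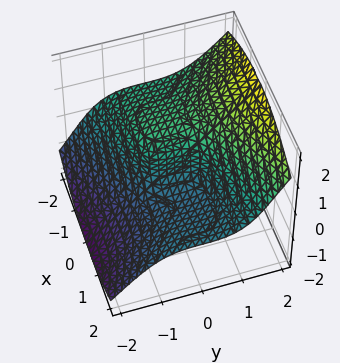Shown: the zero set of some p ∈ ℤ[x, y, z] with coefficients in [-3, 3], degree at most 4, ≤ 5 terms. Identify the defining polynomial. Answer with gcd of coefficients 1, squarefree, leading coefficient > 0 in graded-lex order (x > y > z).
First, deg p = 3. No degree-2 surface has this shape.
Then, checking where it meets the axes: it crosses the y-axis at the gridline y = 0; it crosses the z-axis at the gridline z = 0; one x-axis crossing is at x = 0.
Finally, solving for integer coefficients yields p as stated.

x^2*z - y^3 + z^3 + x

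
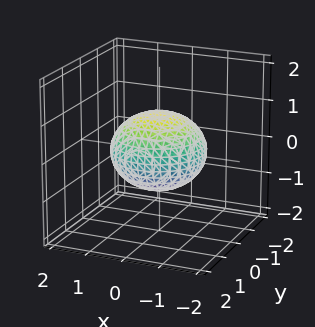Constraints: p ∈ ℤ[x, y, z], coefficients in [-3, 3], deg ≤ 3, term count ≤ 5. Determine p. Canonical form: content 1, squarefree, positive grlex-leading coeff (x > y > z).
2*x^2 + 2*y^2 + 3*z^2 - 3

The degree is 2 — no degree-1 surface has this shape.
Symmetries: rotational symmetry about the z-axis ⇒ p depends on x, y only through x² + y².
Observable constraints: a circular section at z = 0 has radius between 1 and 2; among the integer gridlines, it crosses the z-axis at z ∈ {-1, 1}.
Putting this together gives p.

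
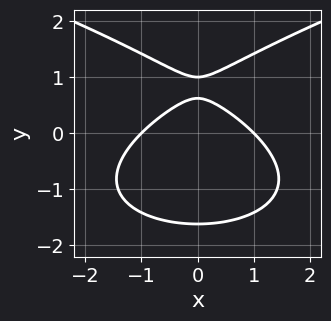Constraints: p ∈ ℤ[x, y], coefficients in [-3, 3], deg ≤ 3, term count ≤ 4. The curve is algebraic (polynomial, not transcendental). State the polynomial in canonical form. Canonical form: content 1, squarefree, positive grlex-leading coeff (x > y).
y^3 - x^2 - 2*y + 1

1. Degree: no degree-2 curve has this shape, so deg p = 3.
2. Symmetries: mirror symmetry x ↦ −x ⇒ only even powers of x.
3. Observable constraints: the x-axis gridline crossings are at x ∈ {-1, 1}; it meets the y-axis at y = 1 (among the integer gridlines).
4. These observations pin down the coefficients.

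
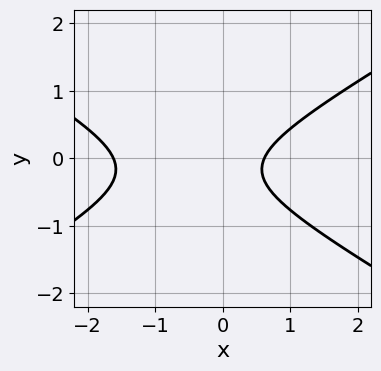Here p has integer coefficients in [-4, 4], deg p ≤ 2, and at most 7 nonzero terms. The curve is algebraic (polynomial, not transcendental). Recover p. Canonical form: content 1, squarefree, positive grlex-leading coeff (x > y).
x^2 - 3*y^2 + x - y - 1

deg p = 2. A generic line meets the curve in up to 2 points.
Reading off the gridlines: the curve avoids every integer y-axis point in the box.
Fitting integer coefficients to these (and the overall shape) gives p.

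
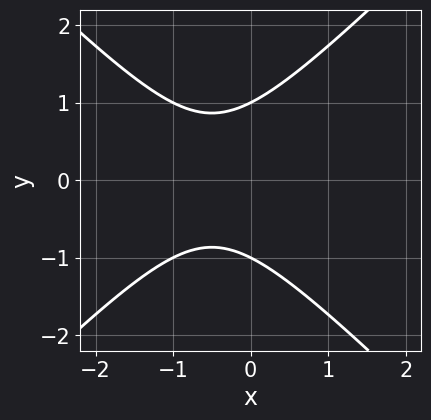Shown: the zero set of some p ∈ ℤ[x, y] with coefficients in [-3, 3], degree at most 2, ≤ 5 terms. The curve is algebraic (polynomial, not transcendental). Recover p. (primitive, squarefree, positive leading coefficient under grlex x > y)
x^2 - y^2 + x + 1

1. deg p = 2. The shape is more complex than any degree-1 curve.
2. Symmetries: mirror symmetry y ↦ −y ⇒ only even powers of y.
3. Reading off the gridlines: the curve avoids every integer x-axis point in the box; the y-axis gridline crossings are at y ∈ {-1, 1}.
4. Together with the visible shape, these determine p as stated.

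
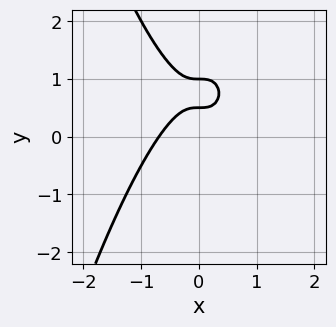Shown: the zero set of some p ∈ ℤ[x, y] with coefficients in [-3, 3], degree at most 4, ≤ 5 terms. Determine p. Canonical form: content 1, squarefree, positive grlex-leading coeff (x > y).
3*x^3 + 2*y^2 - 3*y + 1

Degree: a generic line meets the curve in up to 3 points, so deg p = 3.
Reading off the gridlines: it meets the y-axis at y = 1 (among the integer gridlines).
Putting this together gives p.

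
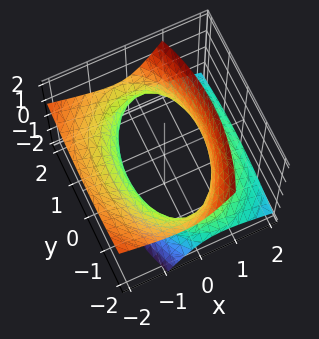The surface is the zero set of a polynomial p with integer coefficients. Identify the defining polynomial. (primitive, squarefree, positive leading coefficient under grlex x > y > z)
Degree: no degree-1 surface has this shape, so deg p = 2.
From the visible intercepts: it misses every integer gridline on the z-axis.
Solving for integer coefficients yields p as stated.

2*x^2 + 3*x*z + y^2 - 2*z^2 - 3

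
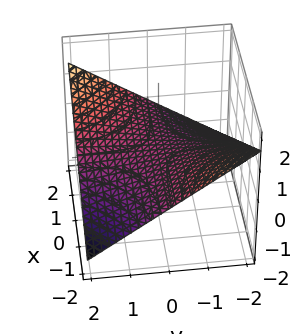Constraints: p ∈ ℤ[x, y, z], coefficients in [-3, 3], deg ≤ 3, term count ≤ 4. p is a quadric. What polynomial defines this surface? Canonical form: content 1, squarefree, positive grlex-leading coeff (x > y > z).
x*y - 3*z

1. Degree: a hyperbolic paraboloid; a quadric, so deg p = 2.
2. From the visible intercepts: it crosses the z-axis at the gridline z = 0; every point of the x-axis in the box is on the surface; every point of the y-axis in the box is on the surface.
3. Putting this together gives p.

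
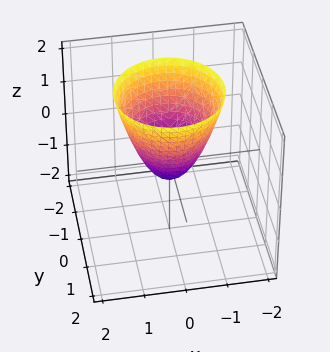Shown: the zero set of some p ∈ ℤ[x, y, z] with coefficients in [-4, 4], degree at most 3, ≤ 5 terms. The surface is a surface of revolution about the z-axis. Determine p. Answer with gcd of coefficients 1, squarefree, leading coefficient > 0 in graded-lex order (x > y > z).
First, degree: no degree-1 surface has this shape, so deg p = 2.
Next, by symmetry, the z-axis is an axis of rotation, so x and y enter only as x² + y².
Then, reading off the gridlines: a circular section at z = 1 has radius exactly 1.
Finally, putting this together gives p.

3*x^2 + 3*y^2 - 2*z - 1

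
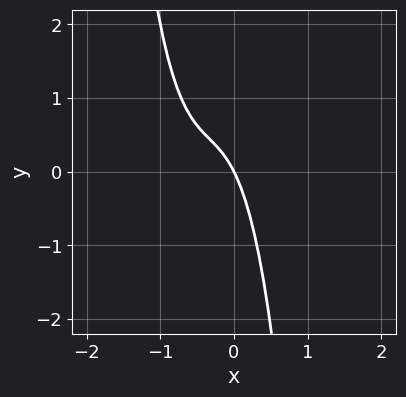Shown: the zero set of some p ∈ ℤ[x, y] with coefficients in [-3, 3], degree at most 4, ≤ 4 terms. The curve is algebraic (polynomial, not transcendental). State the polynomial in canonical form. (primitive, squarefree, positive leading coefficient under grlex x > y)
3*x^3 + 3*x^2 + 2*x + y

1. deg p = 3. The shape is more complex than any degree-2 curve.
2. Checking where it meets the axes: one x-axis crossing is at x = 0; one y-axis crossing is at y = 0.
3. Fitting integer coefficients to these (and the overall shape) gives p.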